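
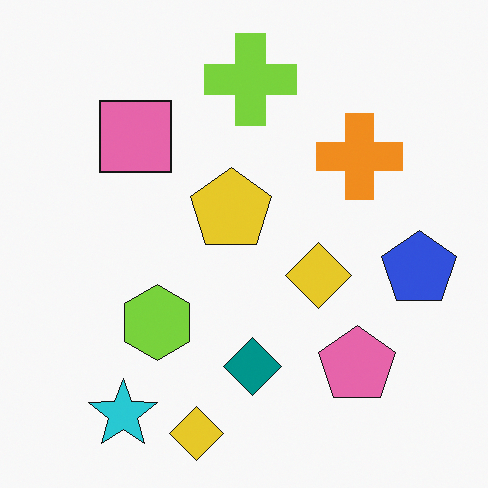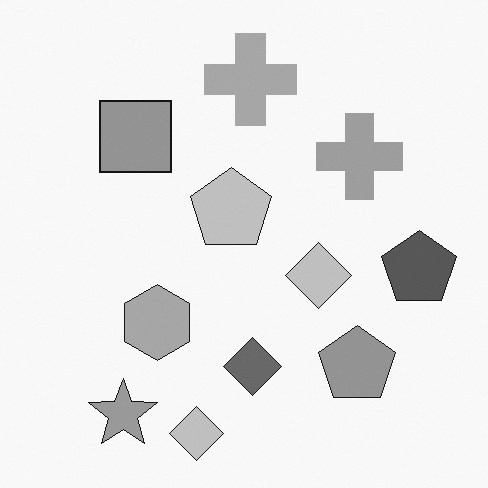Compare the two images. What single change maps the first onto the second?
It was converted to grayscale.

All color is removed — every shape is now a shade of grey.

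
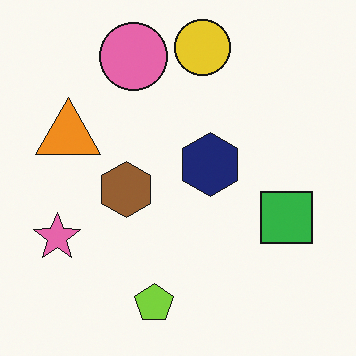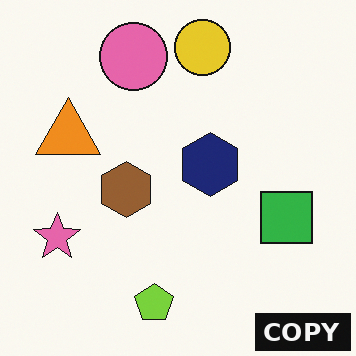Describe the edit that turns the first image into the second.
The transformation is: watermarked with the text "COPY" in the lower-right corner.

A dark label reading "COPY" appears in the lower-right corner.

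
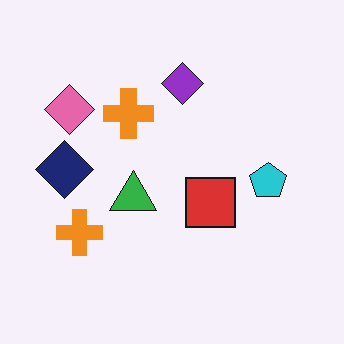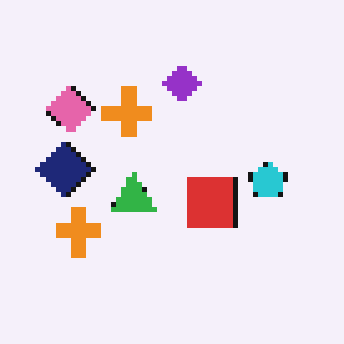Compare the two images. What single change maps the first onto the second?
The image was mildly pixelated.

Shapes are reduced to large square blocks; fine edges and outlines are lost — a downscale-then-upscale (mosaic) effect.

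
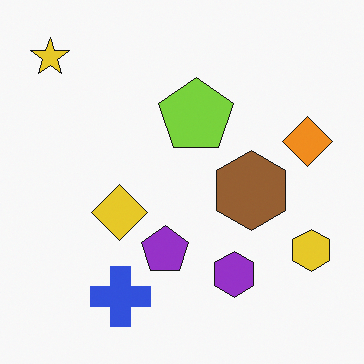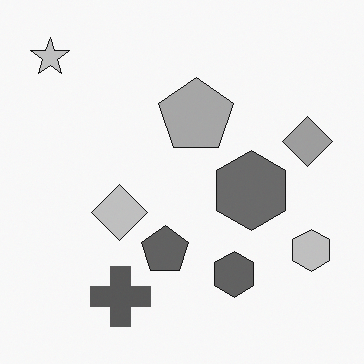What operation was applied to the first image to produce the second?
The second image is the first converted to grayscale.

All color is removed — every shape is now a shade of grey.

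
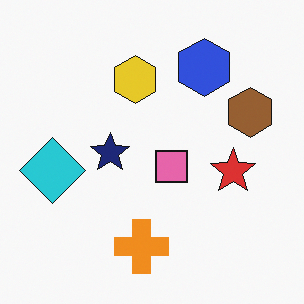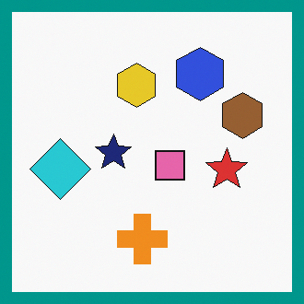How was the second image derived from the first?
The image was framed with a teal border.

A solid teal frame runs around the edge of the second image, with the content slightly shrunk inside it.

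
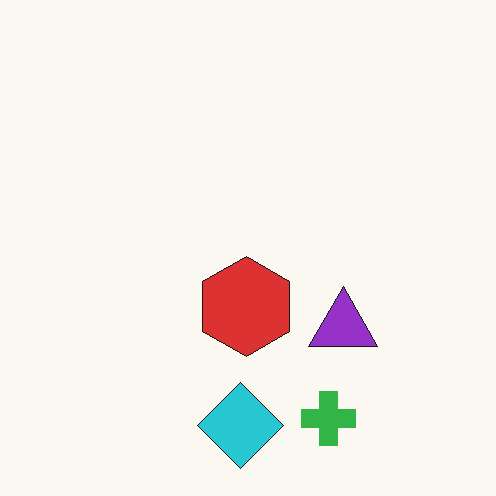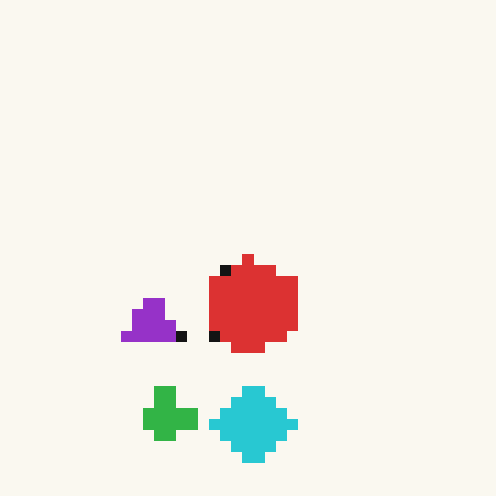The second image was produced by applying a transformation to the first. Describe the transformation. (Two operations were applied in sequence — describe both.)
The image was flipped horizontally (left ↔ right), then heavily pixelated into large blocks.

The purple triangle is in the right of the first image and the left of the second — shapes on opposite sides of the vertical midline have swapped in a mirror flip. Shapes are reduced to large square blocks; fine edges and outlines are lost — a downscale-then-upscale (mosaic) effect.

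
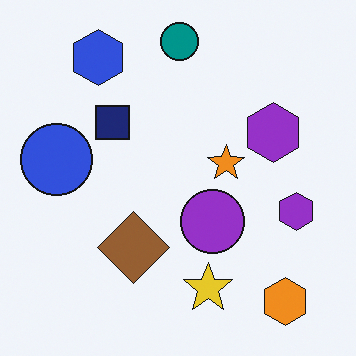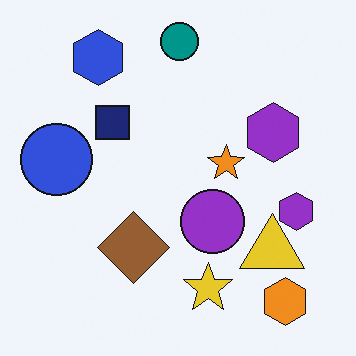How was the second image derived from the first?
The second image is the first overlaid with an additional yellow triangle.

A yellow triangle appears in the second image that is absent from the first.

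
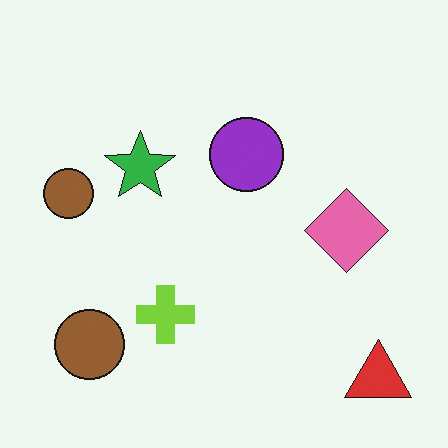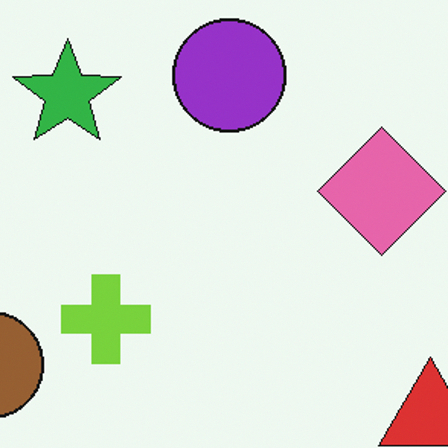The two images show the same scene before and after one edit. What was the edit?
The image was cropped to a modestly smaller region and rescaled.

The visible shapes are larger and the field of view is narrower; shapes near the original edges may be partly or wholly outside the frame — a crop-and-rescale.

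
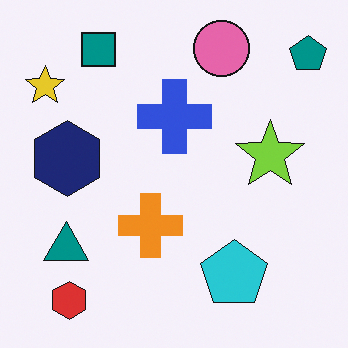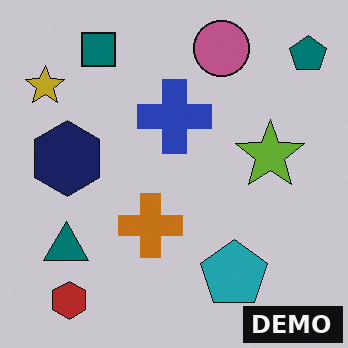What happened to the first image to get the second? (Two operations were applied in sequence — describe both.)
The image was slightly darkened, then watermarked with the text "DEMO" in the lower-right corner.

Every pixel — background and shapes alike — is uniformly darkened. A dark label reading "DEMO" appears in the lower-right corner.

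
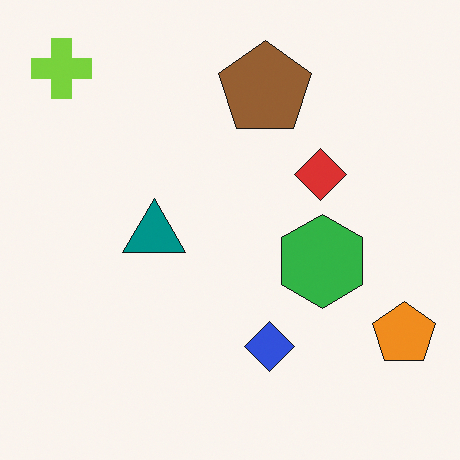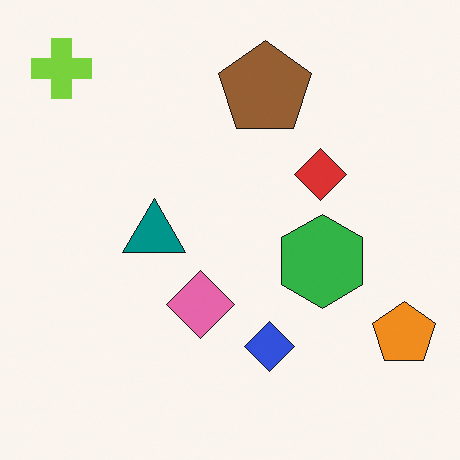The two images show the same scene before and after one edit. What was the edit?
The transformation is: overlaid with an additional pink diamond.

A pink diamond appears in the second image that is absent from the first.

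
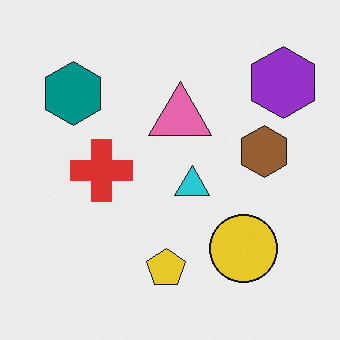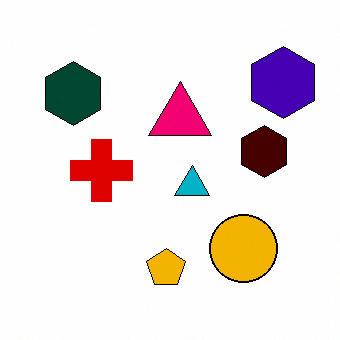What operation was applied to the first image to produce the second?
The image was boosted in contrast.

Tones are pushed away from mid-grey across the whole image — a global contrast change.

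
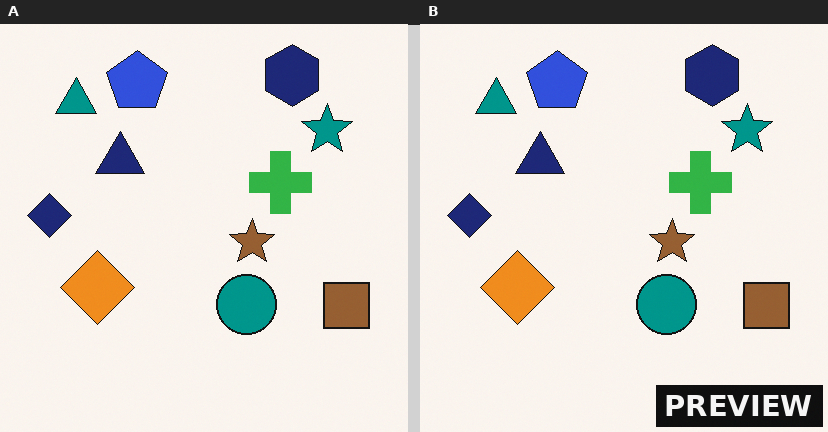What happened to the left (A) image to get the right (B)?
The image was watermarked with the text "PREVIEW" in the lower-right corner.

A dark label reading "PREVIEW" appears in the lower-right corner.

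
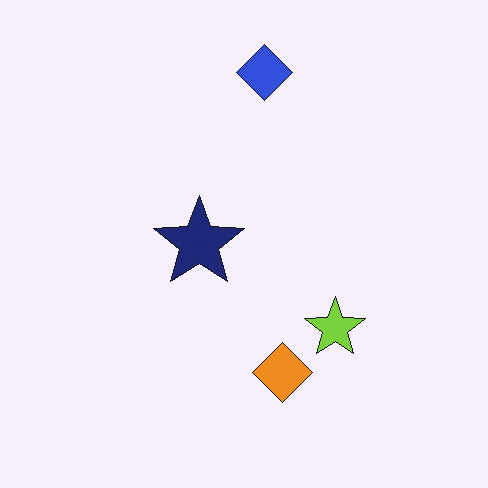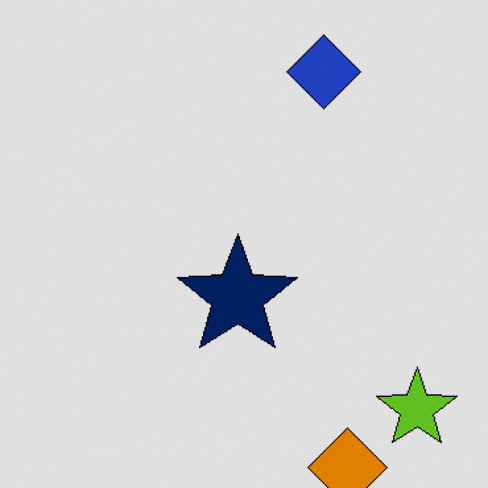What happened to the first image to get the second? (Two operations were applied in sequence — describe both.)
The transformation is: cropped to a modestly smaller region and rescaled, then posterized to a reduced palette.

The visible shapes are larger and the field of view is narrower; shapes near the original edges may be partly or wholly outside the frame — a crop-and-rescale. Each flat color has snapped to a coarser quantized level — most visibly, the near-white background has dropped to a flat grey.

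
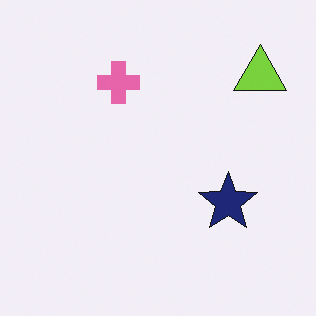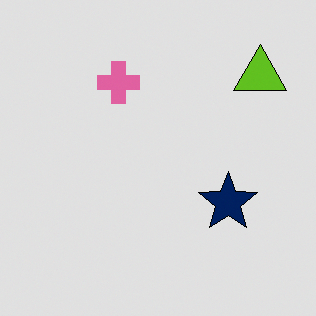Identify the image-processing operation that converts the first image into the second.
The second image is the first moderately posterized.

Each flat color has snapped to a coarser quantized level — most visibly, the near-white background has dropped to a flat grey.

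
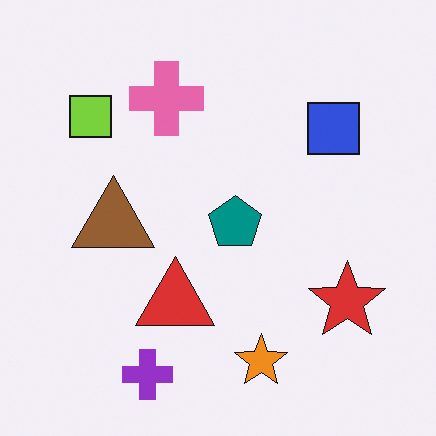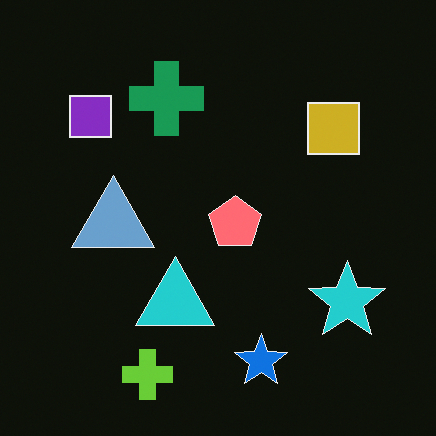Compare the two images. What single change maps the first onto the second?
It was color-inverted (negative).

The light background has become dark and every shape's color is its complement — a photographic negative.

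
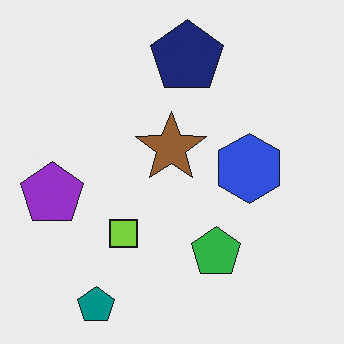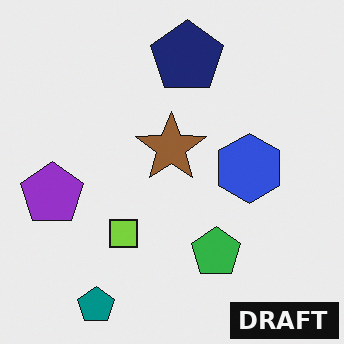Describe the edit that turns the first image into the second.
The transformation is: watermarked with the text "DRAFT" in the lower-right corner.

A dark label reading "DRAFT" appears in the lower-right corner.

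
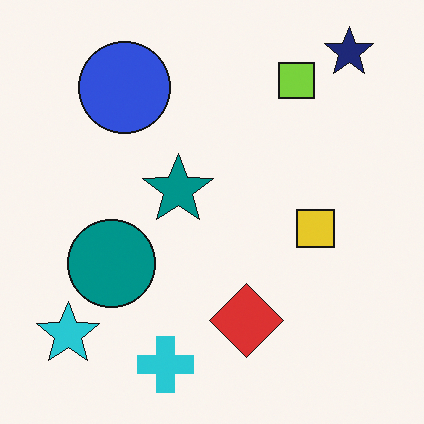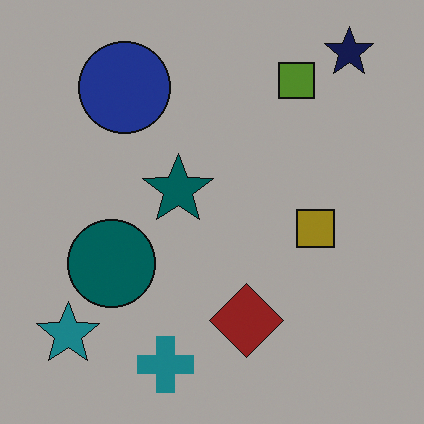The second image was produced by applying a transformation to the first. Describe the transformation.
The second image is the first darkened a lot.

Every pixel — background and shapes alike — is uniformly darkened.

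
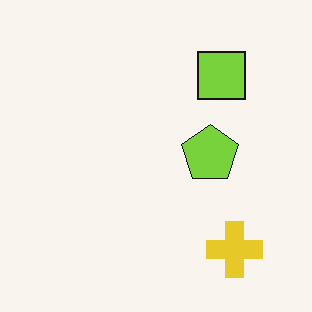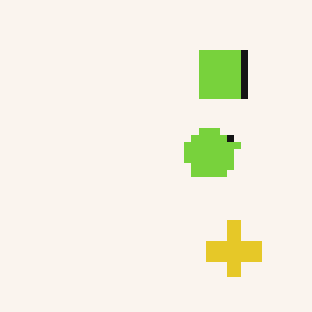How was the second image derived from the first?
This is the original image moderately pixelated.

Shapes are reduced to large square blocks; fine edges and outlines are lost — a downscale-then-upscale (mosaic) effect.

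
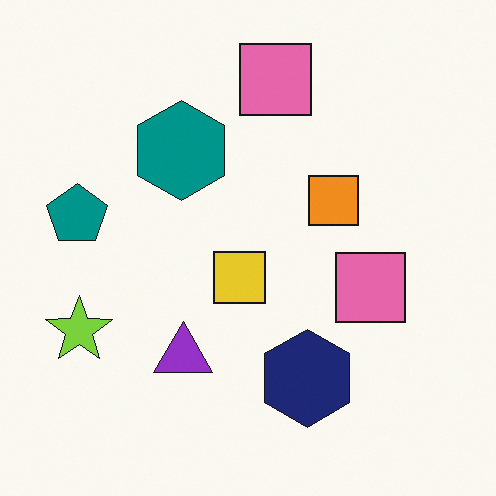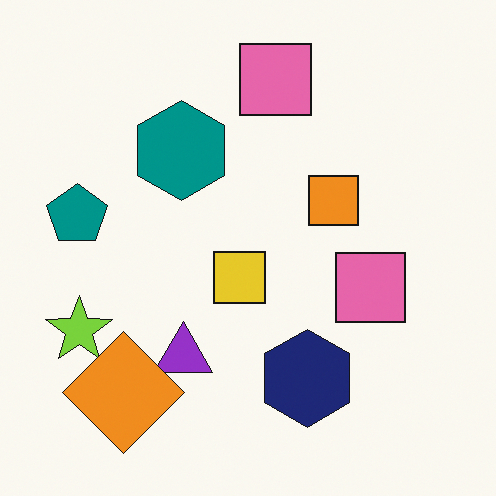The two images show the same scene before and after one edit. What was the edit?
The second image is the first overlaid with an additional orange diamond.

An orange diamond appears in the second image that is absent from the first.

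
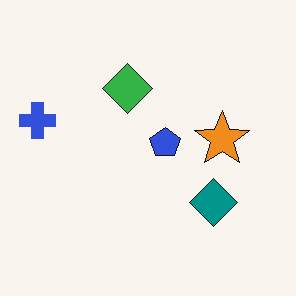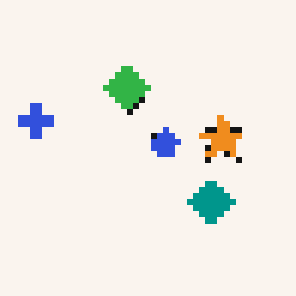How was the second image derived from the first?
It was moderately pixelated.

Shapes are reduced to large square blocks; fine edges and outlines are lost — a downscale-then-upscale (mosaic) effect.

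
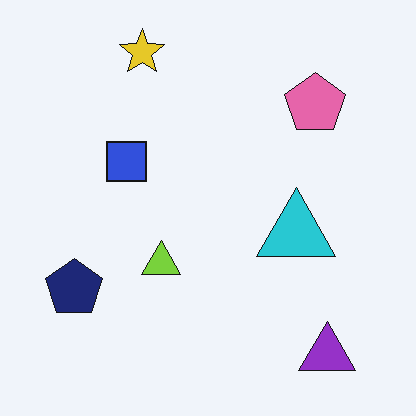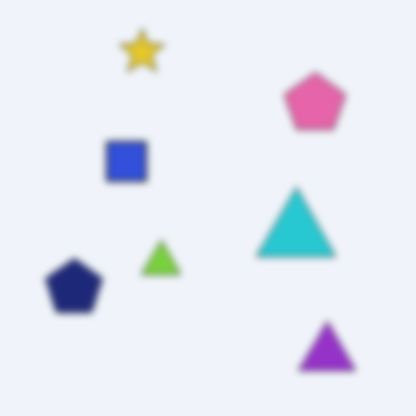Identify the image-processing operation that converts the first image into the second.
This is the original image noticeably gaussian-blurred.

Shape edges and outlines are uniformly softened across the whole image.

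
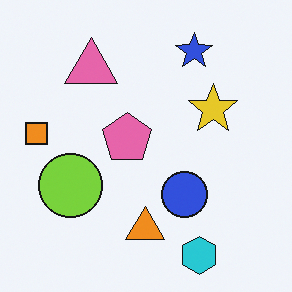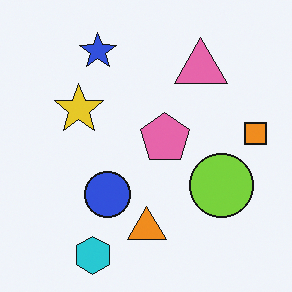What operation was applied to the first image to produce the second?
Flipped horizontally (left ↔ right).

The orange square is in the left of the first image and the right of the second — shapes on opposite sides of the vertical midline have swapped in a mirror flip.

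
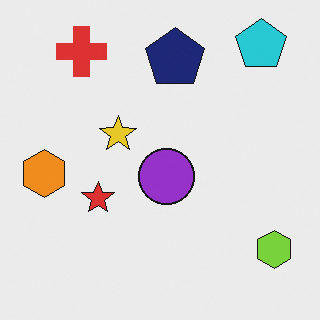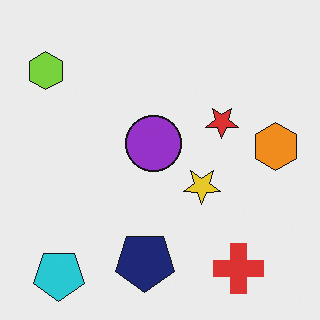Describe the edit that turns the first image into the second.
The second image is the first rotated 180°.

The cyan pentagon sits in the top-right of the first image and the bottom-left of the second — consistent with a whole-image 180° rotation.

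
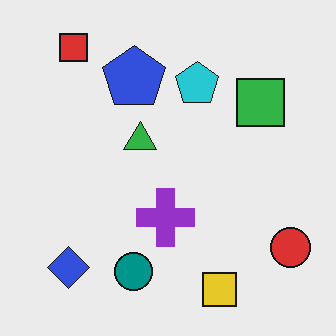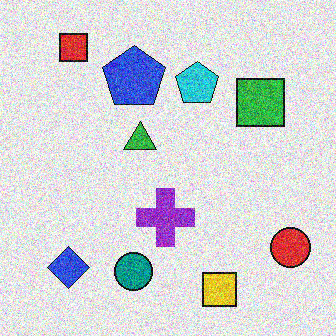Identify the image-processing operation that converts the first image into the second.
The second image is the first degraded with heavy additive noise.

Random speckle covers the whole image, including the flat background.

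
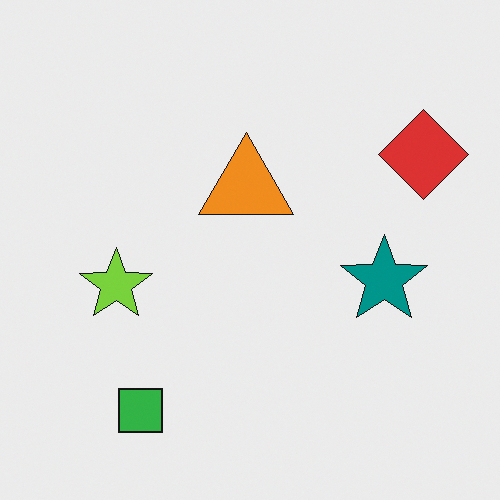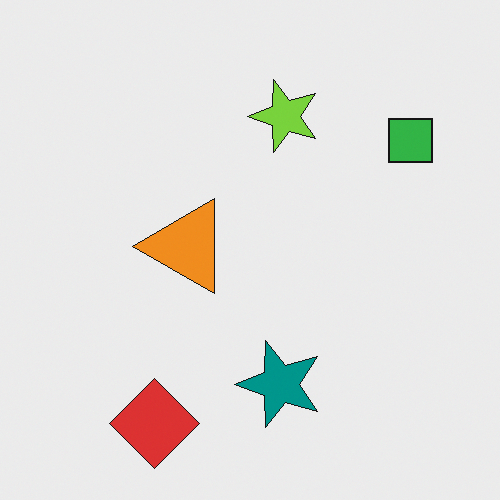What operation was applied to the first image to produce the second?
Transposed (reflected across the top-left ↔ bottom-right diagonal).

Shapes have swapped their row and column positions — what was in the top-right is now in the bottom-left — a diagonal reflection.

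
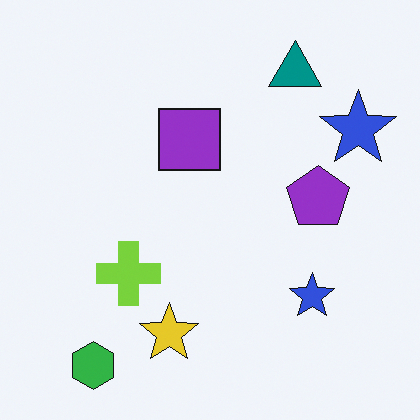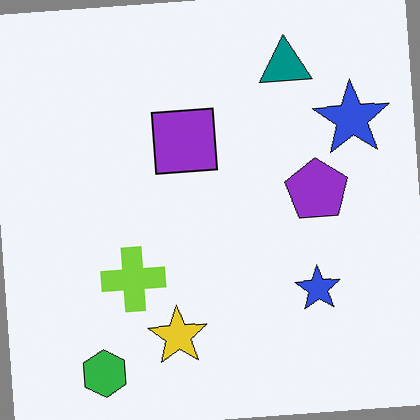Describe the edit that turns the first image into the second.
It was rotated counter-clockwise by a small amount.

Every shape is tilted by the same angle and the image corners show triangular fill wedges — a whole-image rotation by a non-right angle.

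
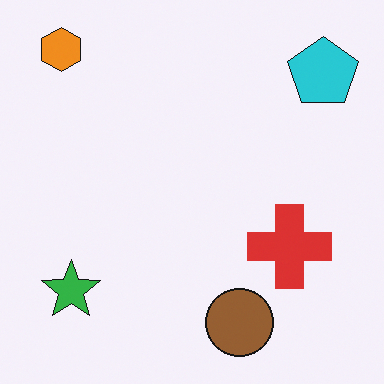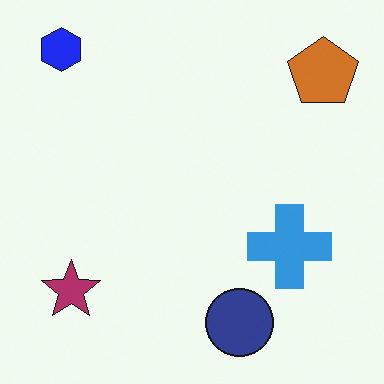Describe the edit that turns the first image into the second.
It was hue-shifted by a large amount.

Every shape's color has rotated by the same amount around the hue wheel — a uniform hue shift.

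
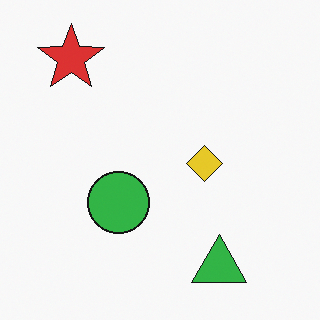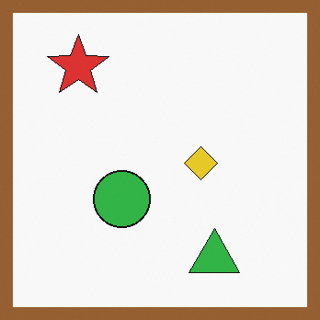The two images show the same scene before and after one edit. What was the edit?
It was framed with a brown border.

A solid brown frame runs around the edge of the second image, with the content slightly shrunk inside it.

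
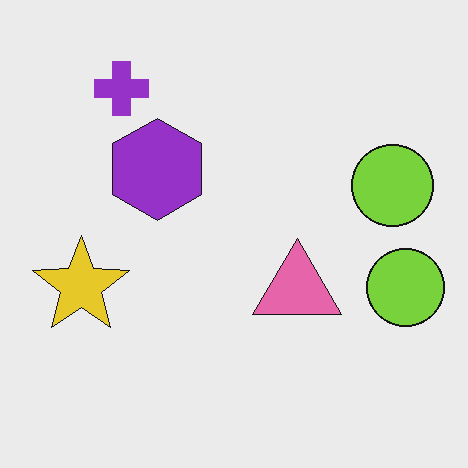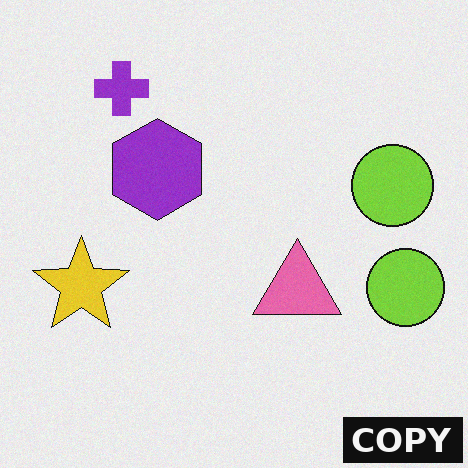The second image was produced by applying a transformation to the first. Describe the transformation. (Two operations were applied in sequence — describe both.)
The transformation is: degraded with subtle gaussian noise, then watermarked with the text "COPY" in the lower-right corner.

Random speckle covers the whole image, including the flat background. A dark label reading "COPY" appears in the lower-right corner.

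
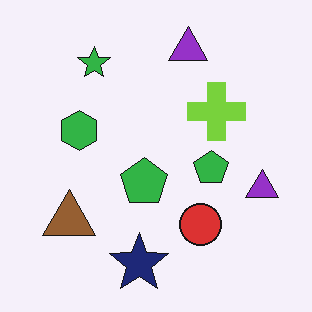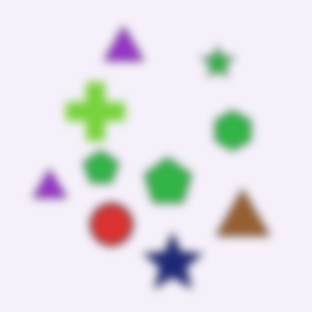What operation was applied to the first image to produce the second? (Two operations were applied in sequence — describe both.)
This is the original image moderately blurred, then flipped horizontally (left ↔ right).

Shape edges and outlines are uniformly softened across the whole image. The brown triangle is in the bottom-left of the first image and the bottom-right of the second — shapes on opposite sides of the vertical midline have swapped in a mirror flip.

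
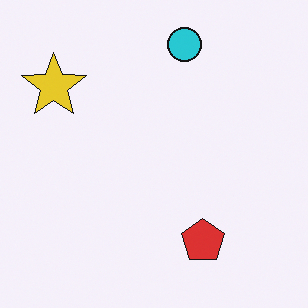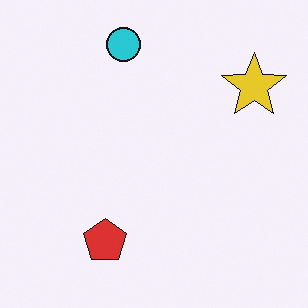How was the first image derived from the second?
The transformation is: flipped horizontally (left ↔ right).

The yellow star is in the top-right of the second image and the top-left of the first — shapes on opposite sides of the vertical midline have swapped in a mirror flip.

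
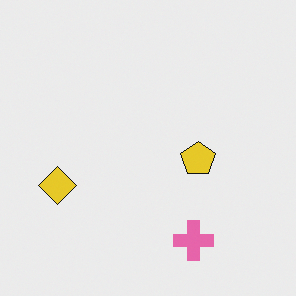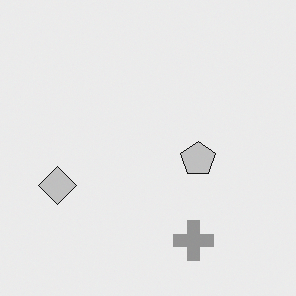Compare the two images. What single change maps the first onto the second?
Converted to grayscale.

All color is removed — every shape is now a shade of grey.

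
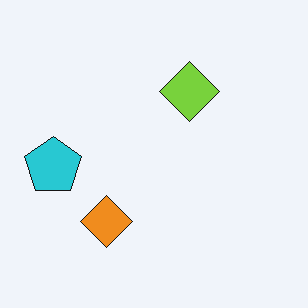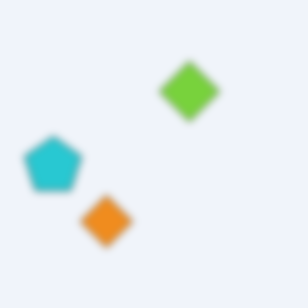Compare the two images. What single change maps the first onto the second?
The second image is the first moderately blurred.

Shape edges and outlines are uniformly softened across the whole image.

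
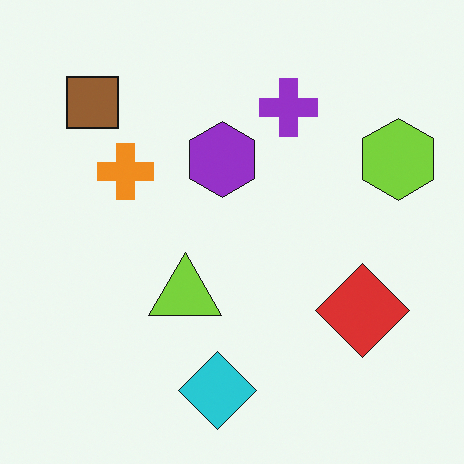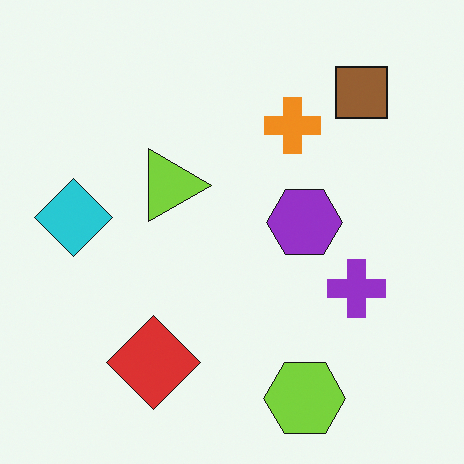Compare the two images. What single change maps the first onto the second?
The second image is the first rotated 90° clockwise.

The brown square sits in the top-left of the first image and the top-right of the second — consistent with a whole-image 90° clockwise rotation.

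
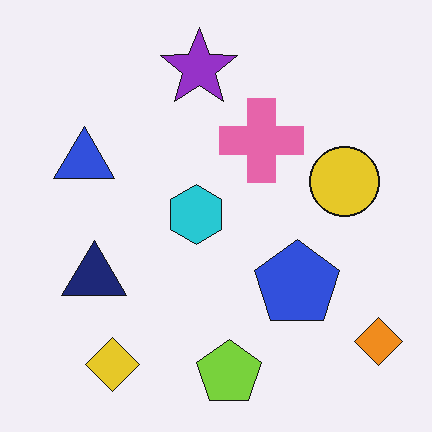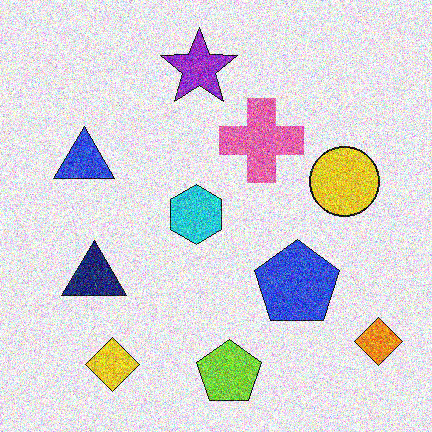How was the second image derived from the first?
The transformation is: degraded with heavy additive noise.

Random speckle covers the whole image, including the flat background.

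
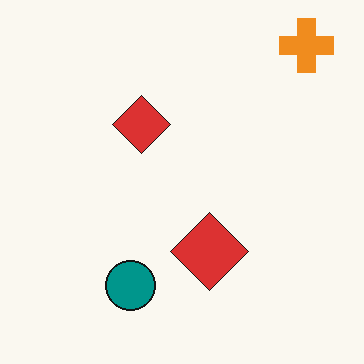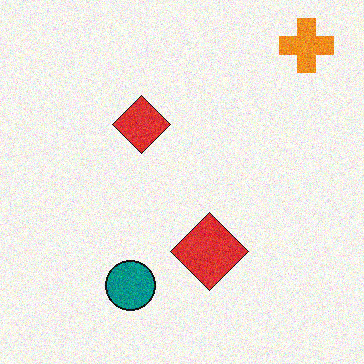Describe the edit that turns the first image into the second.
Degraded with moderate additive noise.

Random speckle covers the whole image, including the flat background.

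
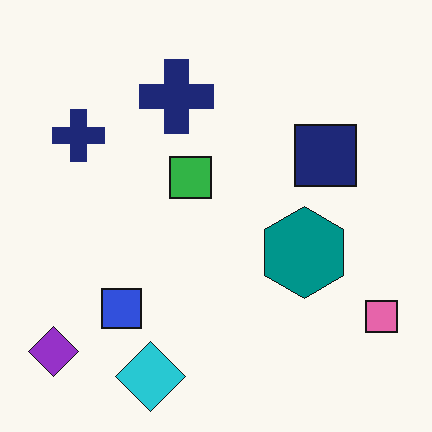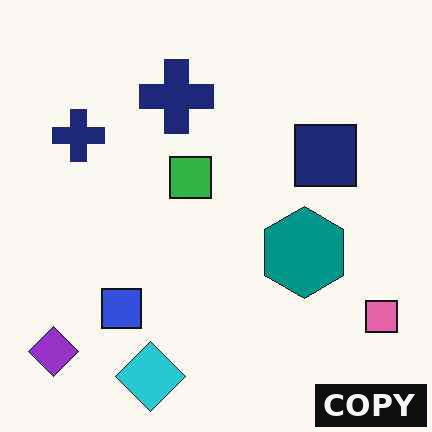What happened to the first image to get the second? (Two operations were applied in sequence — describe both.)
This is the original image given moderate JPEG compression, then watermarked with the text "COPY" in the lower-right corner.

Blocky 8×8 compression artifacts appear around shape edges and the flat background shows ringing — characteristic JPEG degradation. A dark label reading "COPY" appears in the lower-right corner.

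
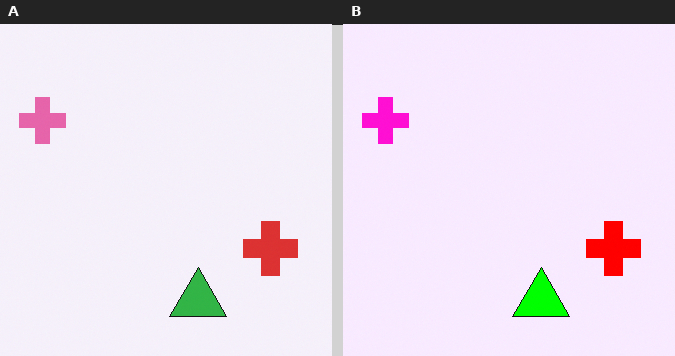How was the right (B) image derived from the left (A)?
This is the original image made much more vivid (saturation change).

All colors are more vivid — a global saturation change.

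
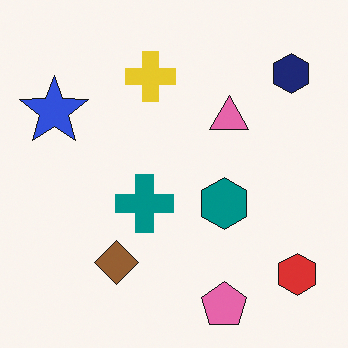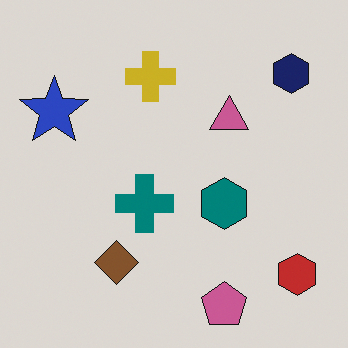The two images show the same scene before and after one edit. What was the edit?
Slightly darkened.

Every pixel — background and shapes alike — is uniformly darkened.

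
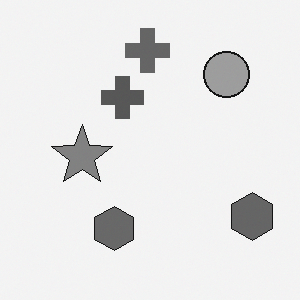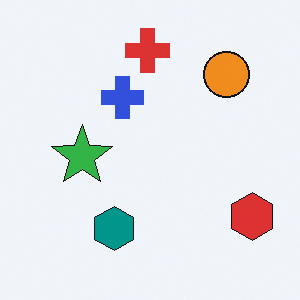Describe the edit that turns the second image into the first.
The transformation is: converted to grayscale.

All color is removed — every shape is now a shade of grey.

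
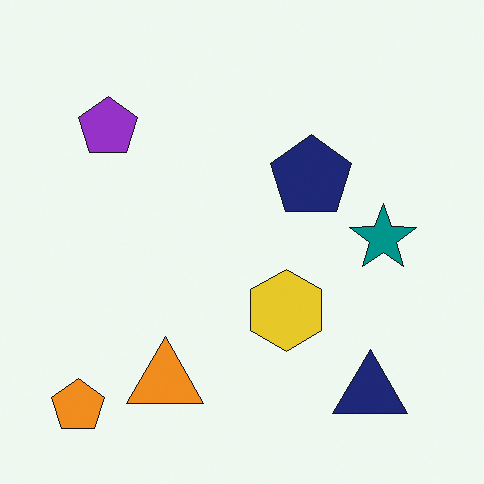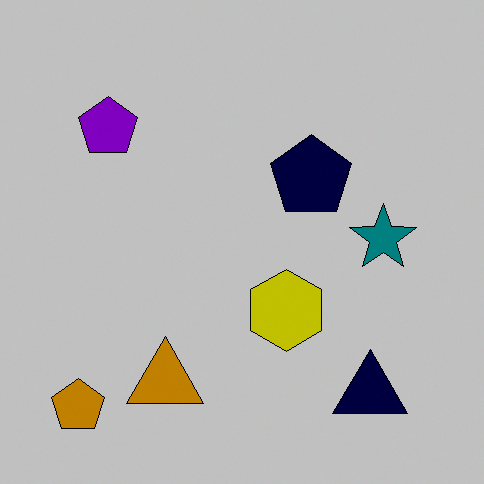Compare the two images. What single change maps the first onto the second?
The second image is the first aggressively posterized.

Each flat color has snapped to a coarser quantized level — most visibly, the near-white background has dropped to a flat grey.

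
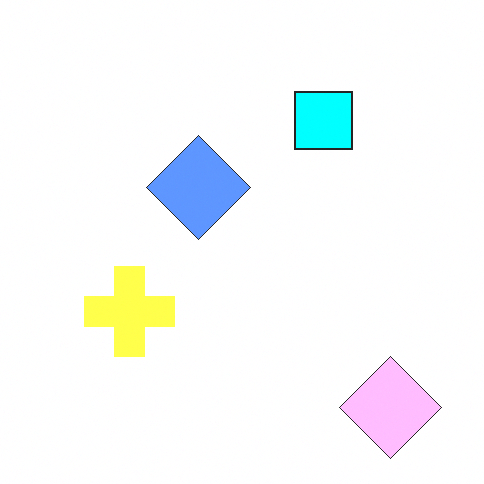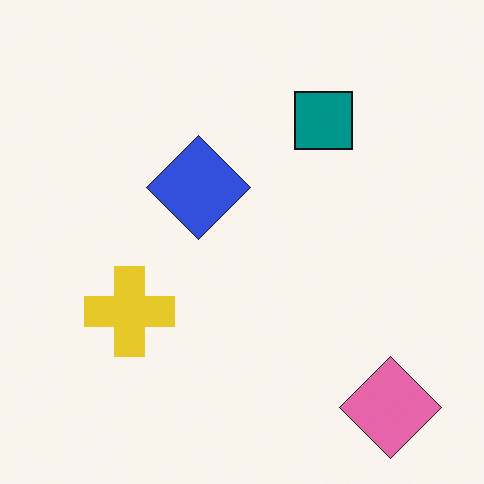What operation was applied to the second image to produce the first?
This is the original image noticeably brightened.

Every pixel — background and shapes alike — is uniformly brightened.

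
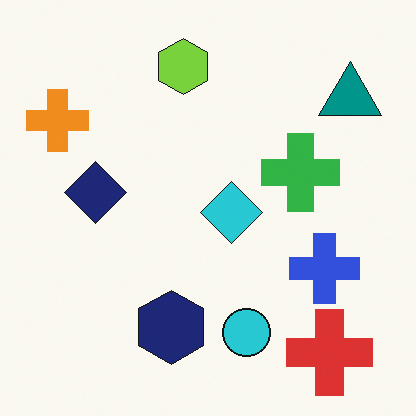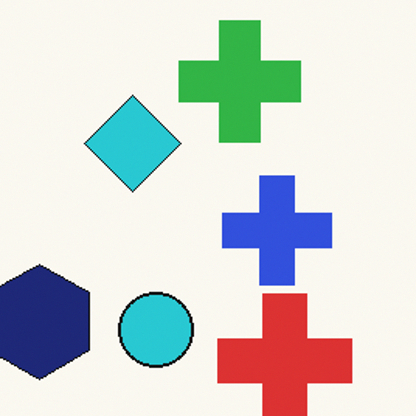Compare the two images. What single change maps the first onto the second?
The second image is the first cropped slightly and scaled back up.

The visible shapes are larger and the field of view is narrower; shapes near the original edges may be partly or wholly outside the frame — a crop-and-rescale.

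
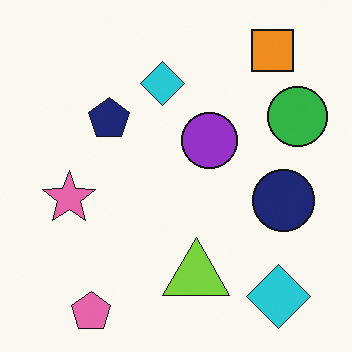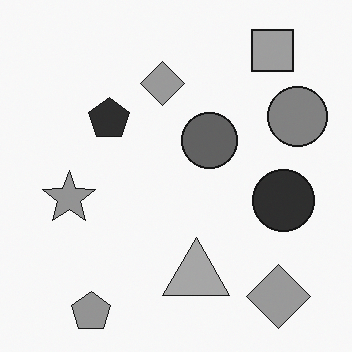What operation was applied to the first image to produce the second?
This is the original image converted to grayscale.

All color is removed — every shape is now a shade of grey.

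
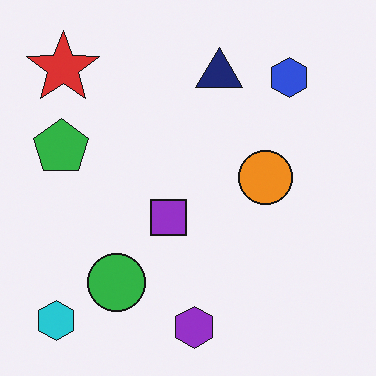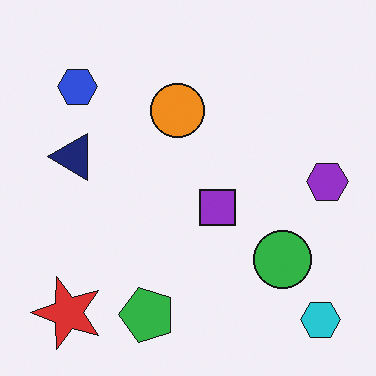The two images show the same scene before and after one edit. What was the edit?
The second image is the first rotated 90° counter-clockwise.

The cyan hexagon sits in the bottom-left of the first image and the bottom-right of the second — consistent with a whole-image 90° counter-clockwise rotation.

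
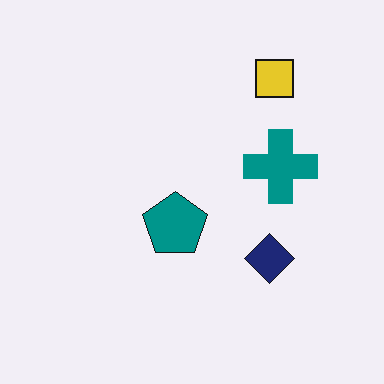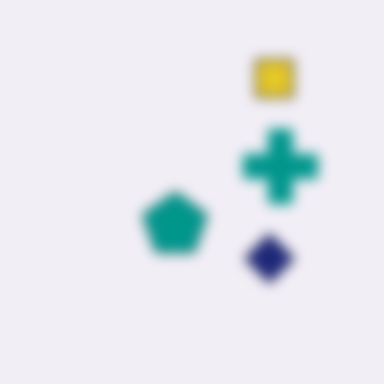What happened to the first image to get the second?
The image was heavily blurred.

Shape edges and outlines are uniformly softened across the whole image.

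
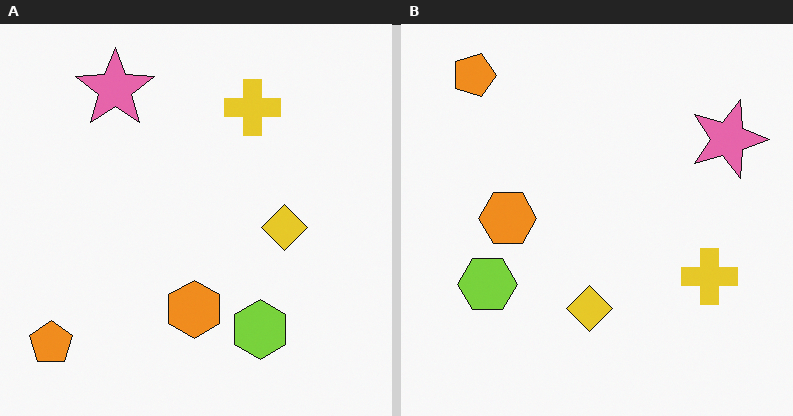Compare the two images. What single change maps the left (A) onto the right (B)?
It was rotated 90° clockwise.

The orange pentagon sits in the bottom-left of the left (A) image and the top-left of the right (B) — consistent with a whole-image 90° clockwise rotation.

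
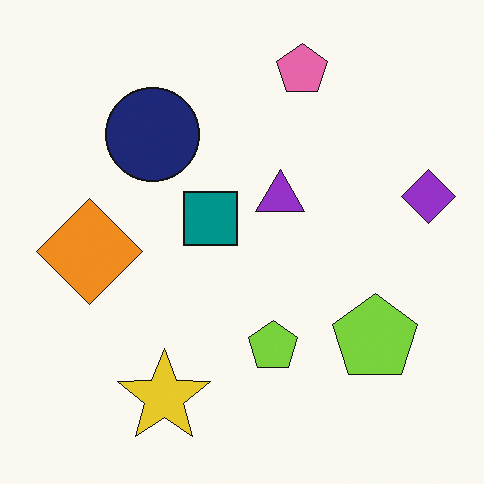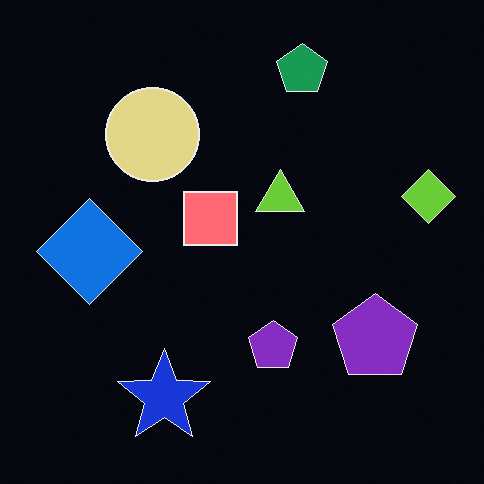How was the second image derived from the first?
The transformation is: color-inverted (negative).

The light background has become dark and every shape's color is its complement — a photographic negative.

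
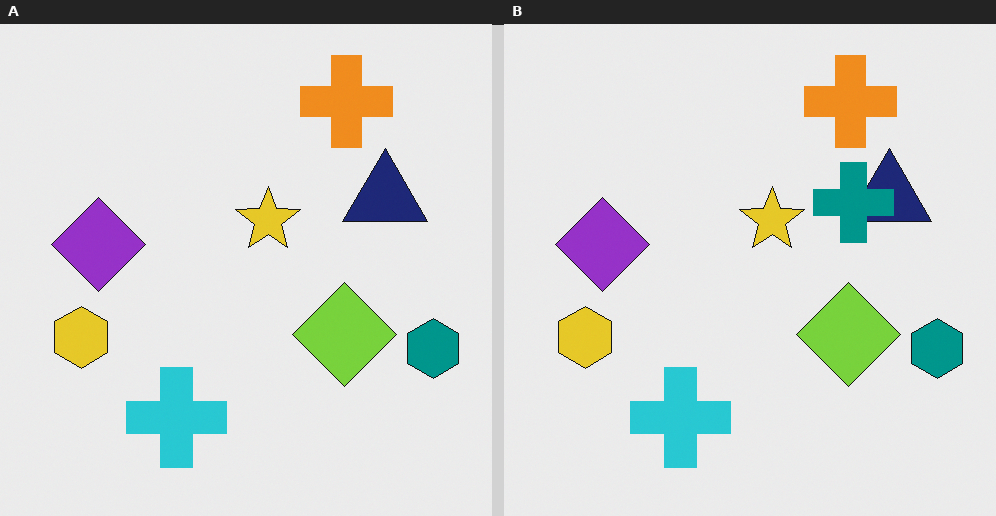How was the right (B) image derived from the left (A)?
The right (B) image is the left (A) overlaid with an additional teal cross.

A teal cross appears in the right (B) image that is absent from the left (A).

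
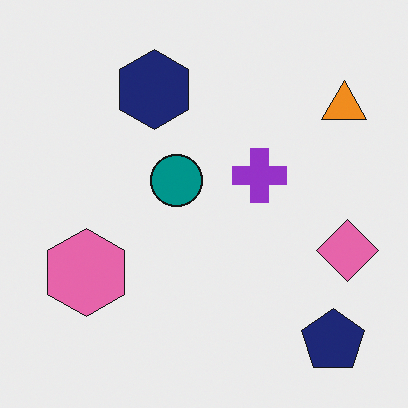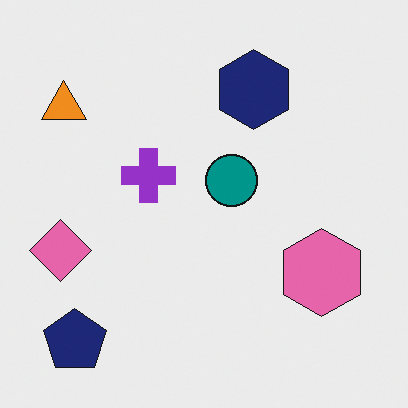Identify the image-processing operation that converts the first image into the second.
It was flipped horizontally (left ↔ right).

The pink diamond is in the right of the first image and the left of the second — shapes on opposite sides of the vertical midline have swapped in a mirror flip.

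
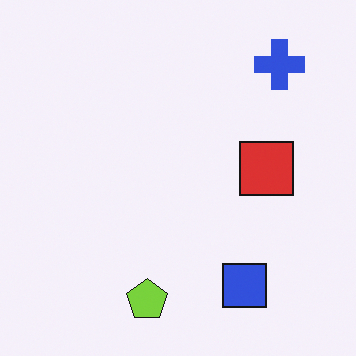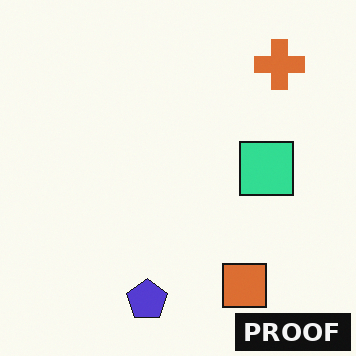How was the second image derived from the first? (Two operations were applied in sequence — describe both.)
Hue-shifted through roughly a third of the color wheel, then watermarked with the text "PROOF" in the lower-right corner.

Every shape's color has rotated by the same amount around the hue wheel — a uniform hue shift. A dark label reading "PROOF" appears in the lower-right corner.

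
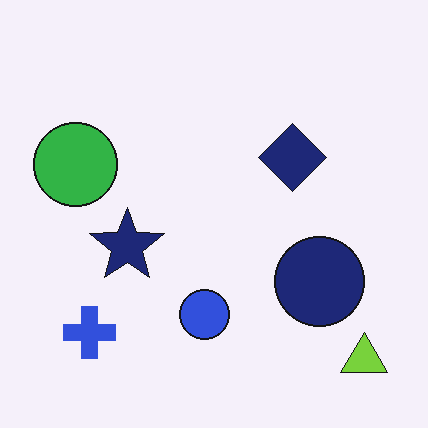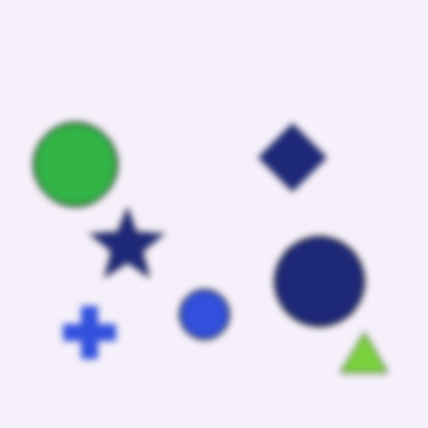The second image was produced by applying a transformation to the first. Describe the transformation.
The second image is the first noticeably gaussian-blurred.

Shape edges and outlines are uniformly softened across the whole image.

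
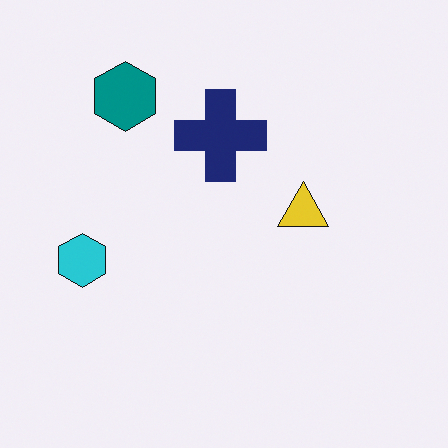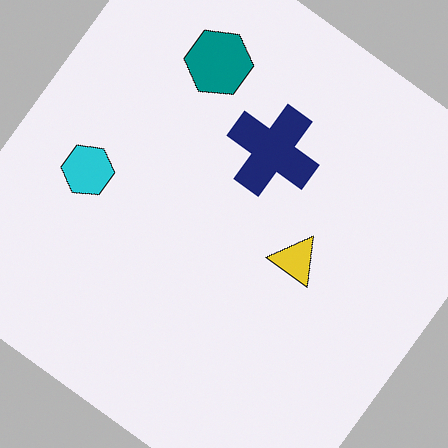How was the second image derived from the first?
This is the original image rotated clockwise by a large amount — several tens of degrees.

Every shape is tilted by the same angle and the image corners show triangular fill wedges — a whole-image rotation by a non-right angle.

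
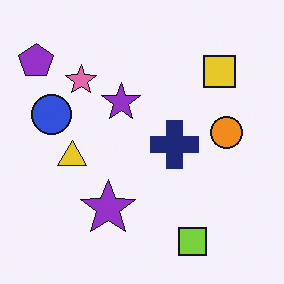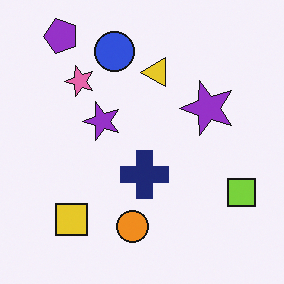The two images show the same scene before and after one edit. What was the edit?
The second image is the first transposed (reflected across the top-left ↔ bottom-right diagonal).

Shapes have swapped their row and column positions — what was in the top-right is now in the bottom-left — a diagonal reflection.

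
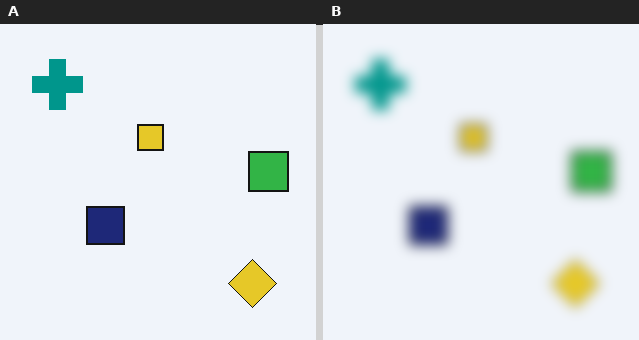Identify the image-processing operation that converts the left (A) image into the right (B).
The transformation is: strongly gaussian-blurred.

Shape edges and outlines are uniformly softened across the whole image.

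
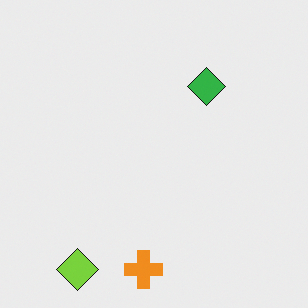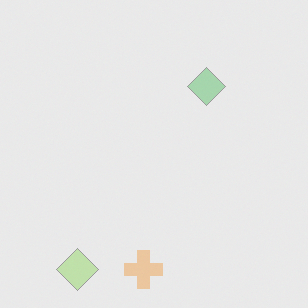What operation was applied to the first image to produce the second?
The image was washed out (contrast reduced).

Tones are pushed toward mid-grey across the whole image — a global contrast change.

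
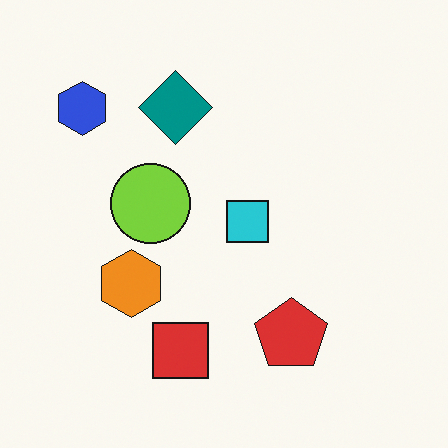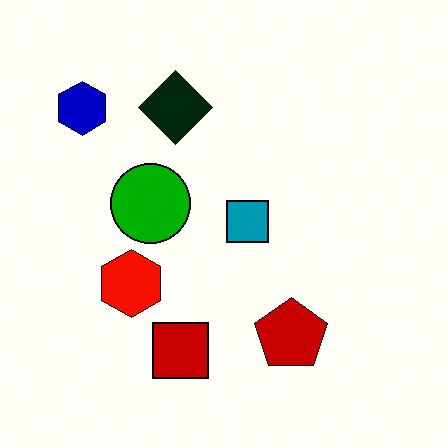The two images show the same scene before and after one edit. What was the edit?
It was given much higher contrast.

Tones are pushed away from mid-grey across the whole image — a global contrast change.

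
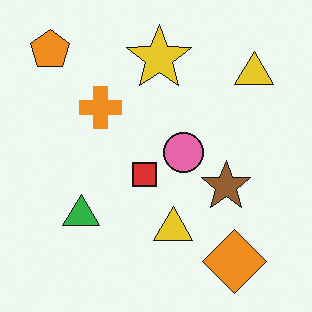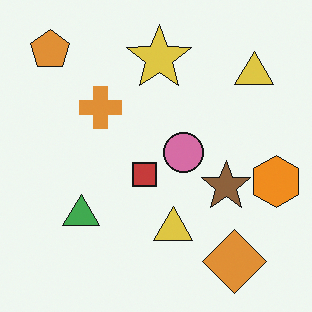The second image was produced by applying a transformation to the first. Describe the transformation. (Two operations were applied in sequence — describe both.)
Slightly desaturated, then overlaid with an additional orange hexagon.

All colors are more muted and greyish — a global saturation change. An orange hexagon appears in the second image that is absent from the first.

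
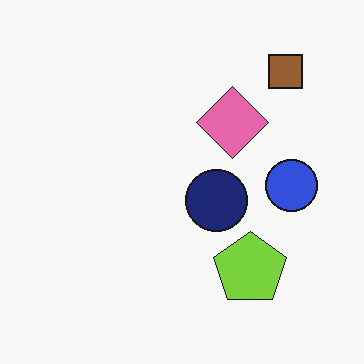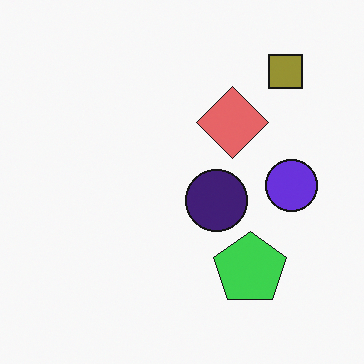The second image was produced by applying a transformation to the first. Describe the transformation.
This is the original image hue-shifted by a small amount.

Every shape's color has rotated by the same amount around the hue wheel — a uniform hue shift.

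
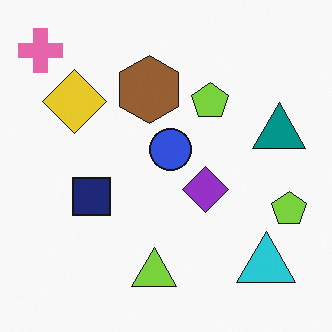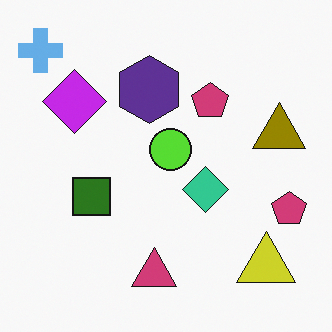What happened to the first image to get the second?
The transformation is: hue-shifted through roughly half the color wheel.

Every shape's color has rotated by the same amount around the hue wheel — a uniform hue shift.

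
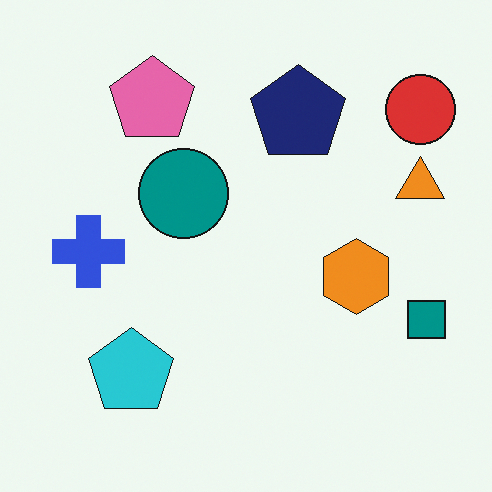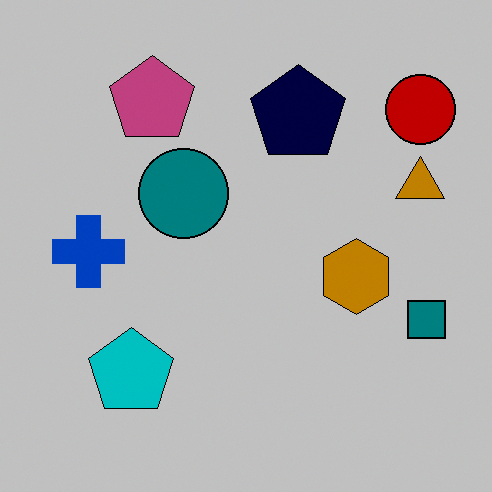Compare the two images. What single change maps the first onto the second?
It was heavily posterized to just a handful of flat colors.

Each flat color has snapped to a coarser quantized level — most visibly, the near-white background has dropped to a flat grey.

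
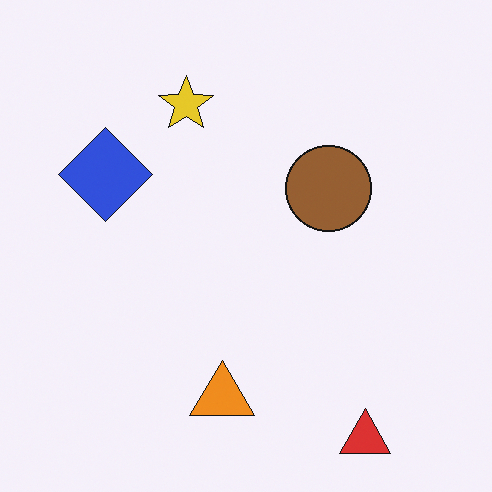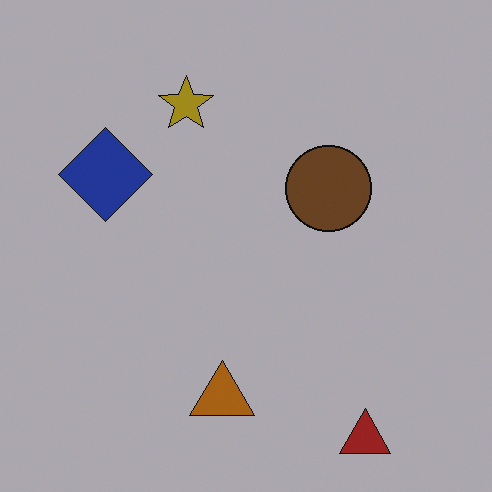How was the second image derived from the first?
It was substantially darkened.

Every pixel — background and shapes alike — is uniformly darkened.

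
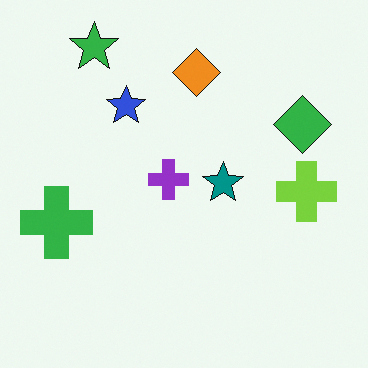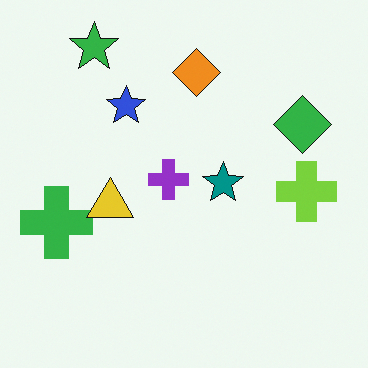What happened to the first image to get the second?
The second image is the first overlaid with an additional yellow triangle.

A yellow triangle appears in the second image that is absent from the first.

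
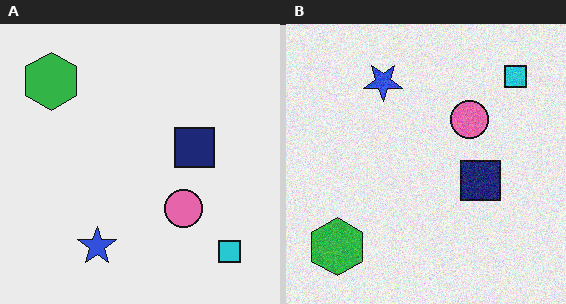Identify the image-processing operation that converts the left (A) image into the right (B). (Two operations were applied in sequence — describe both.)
Degraded with visible gaussian noise, then flipped vertically (top ↔ bottom).

Random speckle covers the whole image, including the flat background. The cyan square is in the bottom-right of the left (A) image and the top-right of the right (B) — shapes on opposite sides of the horizontal midline have swapped in a mirror flip.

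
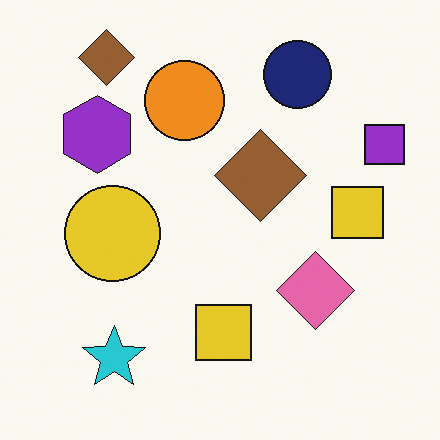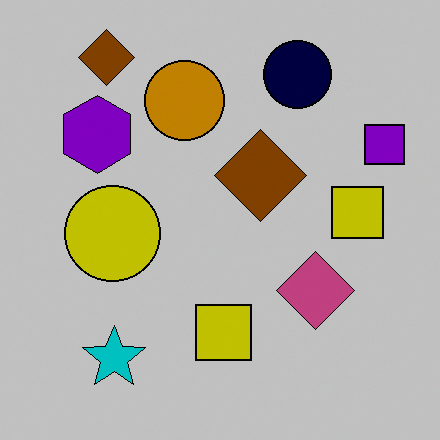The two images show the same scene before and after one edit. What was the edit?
This is the original image heavily posterized to just a handful of flat colors.

Each flat color has snapped to a coarser quantized level — most visibly, the near-white background has dropped to a flat grey.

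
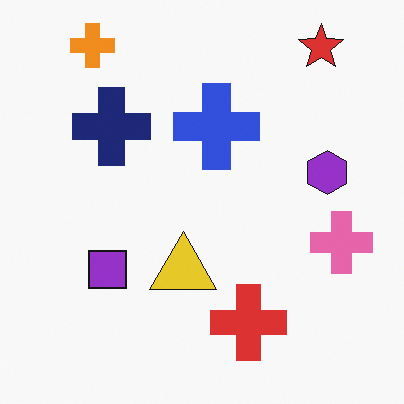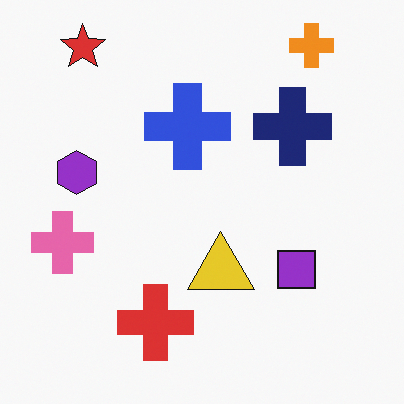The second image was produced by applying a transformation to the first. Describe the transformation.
This is the original image flipped horizontally (left ↔ right).

The pink cross is in the right of the first image and the left of the second — shapes on opposite sides of the vertical midline have swapped in a mirror flip.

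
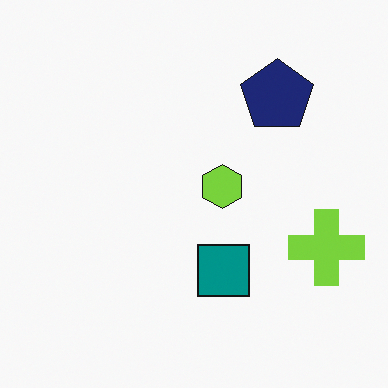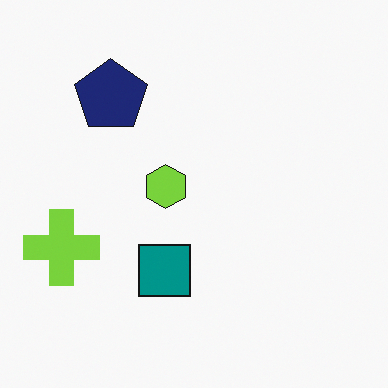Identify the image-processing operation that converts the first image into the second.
The image was flipped horizontally (left ↔ right).

The lime cross is in the right of the first image and the left of the second — shapes on opposite sides of the vertical midline have swapped in a mirror flip.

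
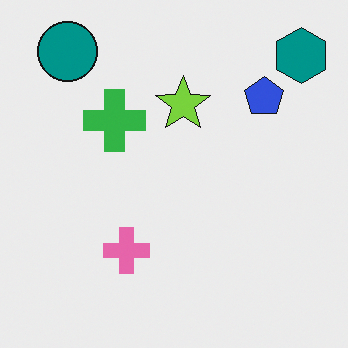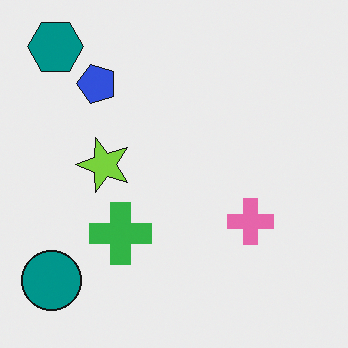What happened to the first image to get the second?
The image was rotated 90° counter-clockwise.

The teal hexagon sits in the top-right of the first image and the top-left of the second — consistent with a whole-image 90° counter-clockwise rotation.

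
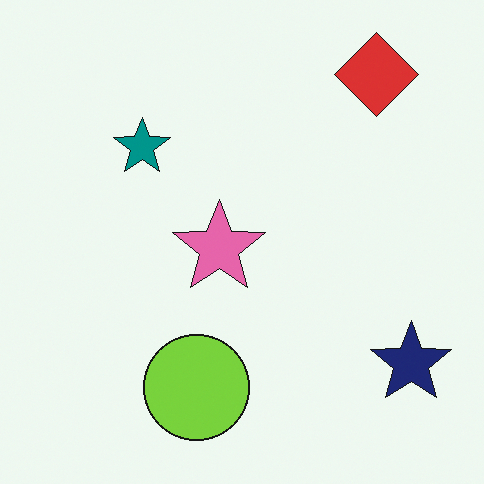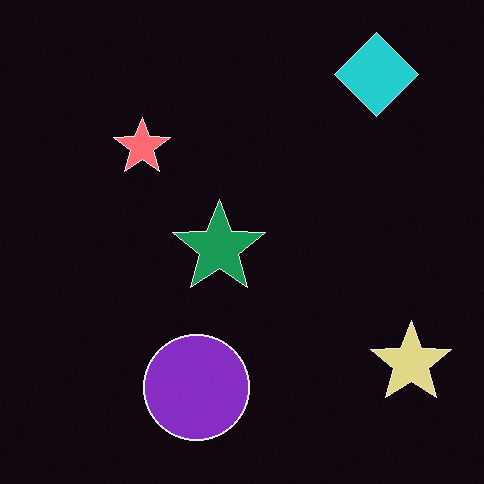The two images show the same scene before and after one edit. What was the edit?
This is the original image color-inverted (negative).

The light background has become dark and every shape's color is its complement — a photographic negative.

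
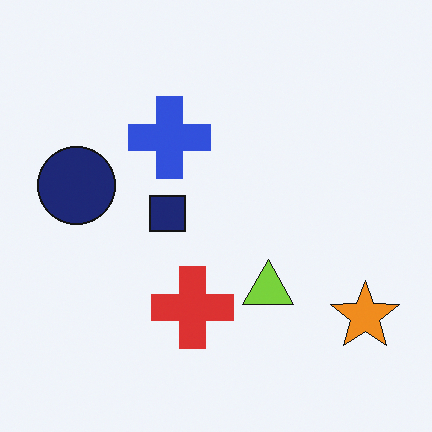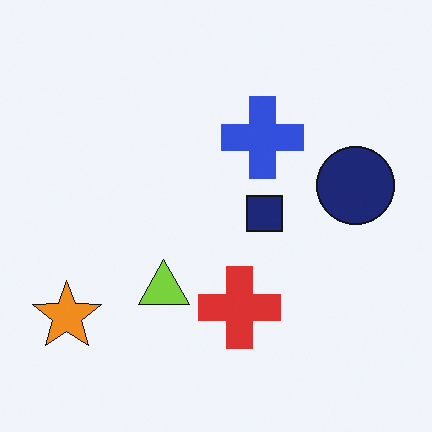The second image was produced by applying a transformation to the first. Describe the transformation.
It was flipped horizontally (left ↔ right).

The orange star is in the bottom-right of the first image and the bottom-left of the second — shapes on opposite sides of the vertical midline have swapped in a mirror flip.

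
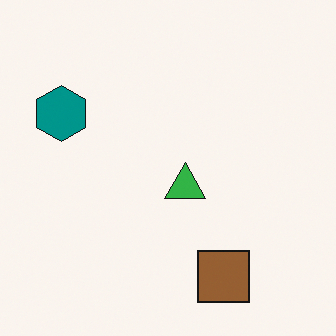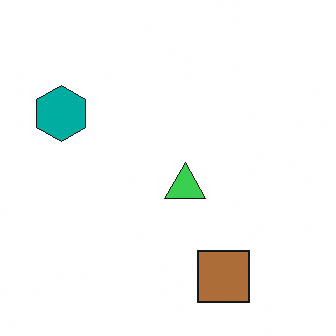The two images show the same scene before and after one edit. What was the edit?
The second image is the first slightly brightened.

Every pixel — background and shapes alike — is uniformly brightened.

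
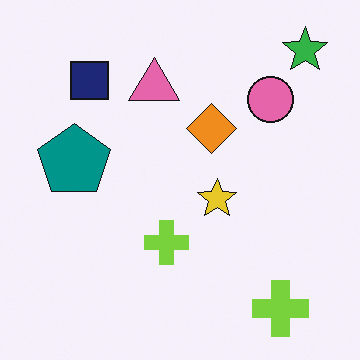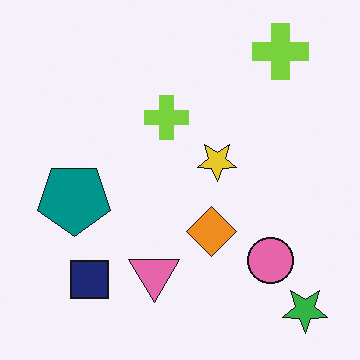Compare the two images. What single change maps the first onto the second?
The transformation is: flipped vertically (top ↔ bottom).

The green star is in the top-right of the first image and the bottom-right of the second — shapes on opposite sides of the horizontal midline have swapped in a mirror flip.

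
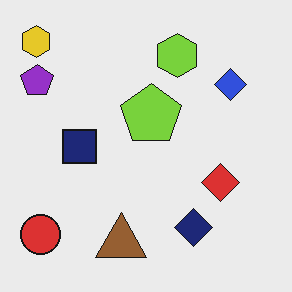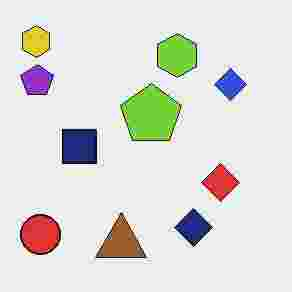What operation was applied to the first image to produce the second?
The image was degraded with heavy JPEG compression.

Blocky 8×8 compression artifacts appear around shape edges and the flat background shows ringing — characteristic JPEG degradation.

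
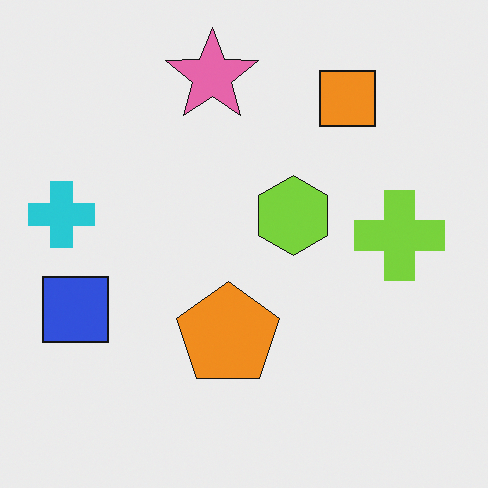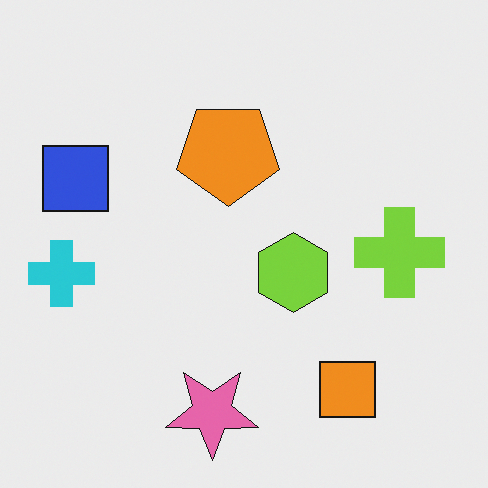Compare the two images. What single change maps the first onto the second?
Flipped vertically (top ↔ bottom).

The pink star is in the top of the first image and the bottom of the second — shapes on opposite sides of the horizontal midline have swapped in a mirror flip.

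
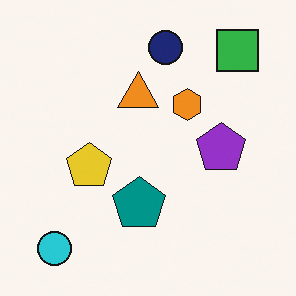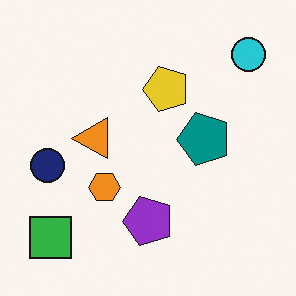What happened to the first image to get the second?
Transposed (reflected across the top-left ↔ bottom-right diagonal).

Shapes have swapped their row and column positions — what was in the top-right is now in the bottom-left — a diagonal reflection.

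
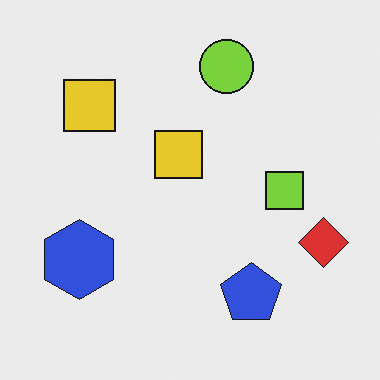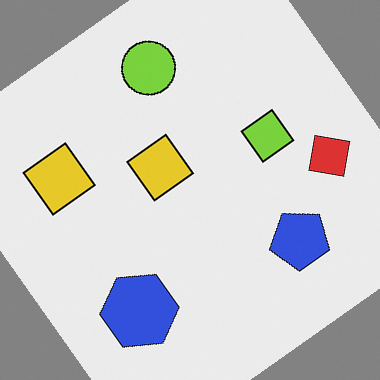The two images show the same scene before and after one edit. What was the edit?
The second image is the first rotated counter-clockwise by a large amount — several tens of degrees.

Every shape is tilted by the same angle and the image corners show triangular fill wedges — a whole-image rotation by a non-right angle.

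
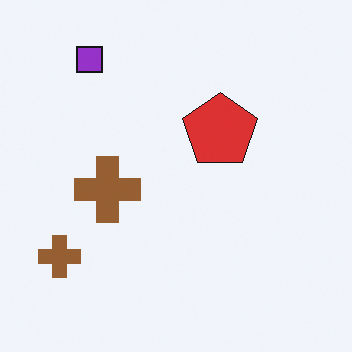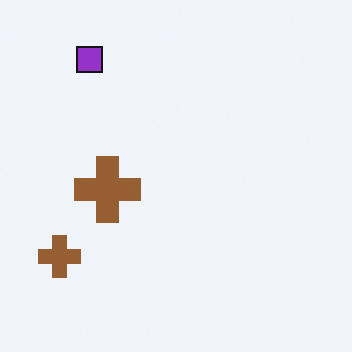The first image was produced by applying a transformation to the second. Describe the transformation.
Overlaid with an additional red pentagon.

A red pentagon appears in the first image that is absent from the second.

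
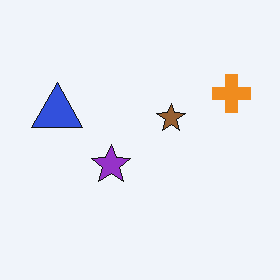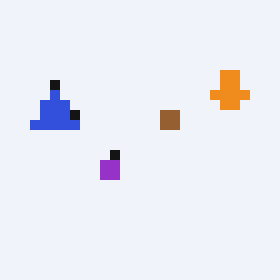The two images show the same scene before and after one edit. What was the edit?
The image was coarsely pixelated.

Shapes are reduced to large square blocks; fine edges and outlines are lost — a downscale-then-upscale (mosaic) effect.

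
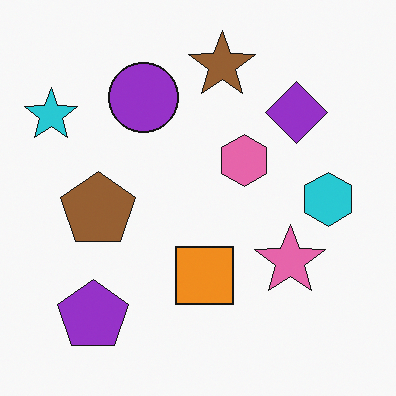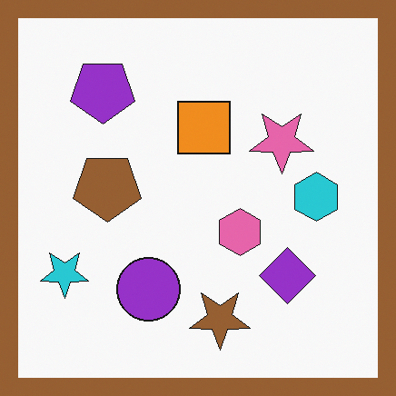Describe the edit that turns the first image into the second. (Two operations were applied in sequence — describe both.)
Flipped vertically (top ↔ bottom), then framed with a brown border.

The brown star is in the top of the first image and the bottom of the second — shapes on opposite sides of the horizontal midline have swapped in a mirror flip. A solid brown frame runs around the edge of the second image, with the content slightly shrunk inside it.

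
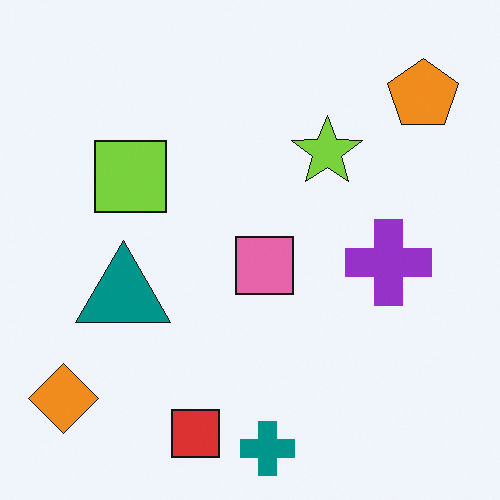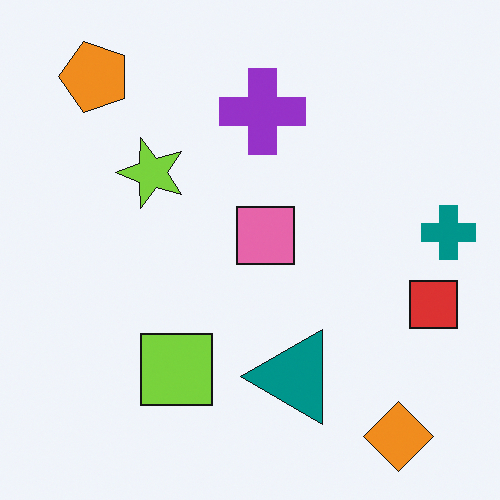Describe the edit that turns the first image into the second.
The transformation is: rotated 90° counter-clockwise.

The orange diamond sits in the bottom-left of the first image and the bottom-right of the second — consistent with a whole-image 90° counter-clockwise rotation.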